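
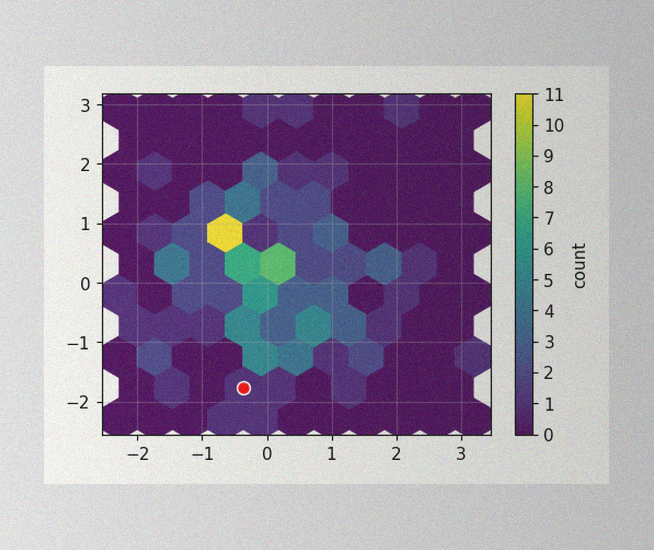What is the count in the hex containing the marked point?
The image has some photo noise and uneven lighting. The marked hex reads 1 on the colorbar.

1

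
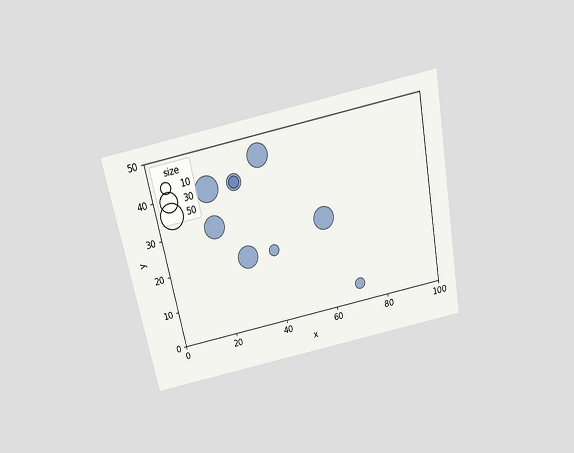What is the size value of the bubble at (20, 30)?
40

The chart is tilted about 11° counter-clockwise and viewed slightly from above. Matching the bubble at (20, 30) against the size legend gives 40.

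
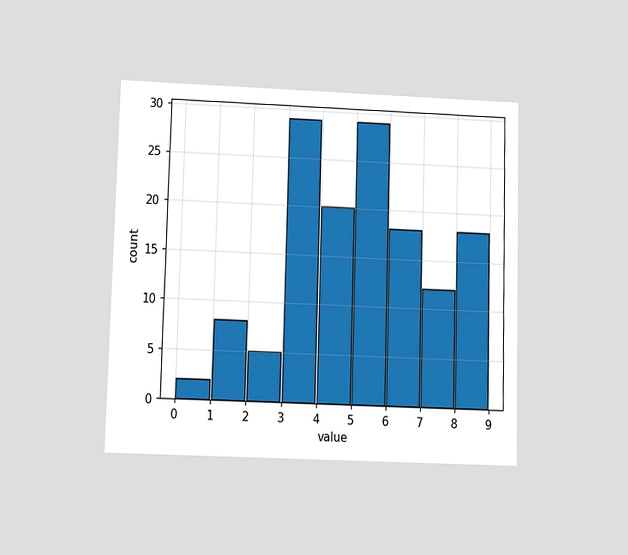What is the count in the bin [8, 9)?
The chart is viewed slightly from below. The [8, 9) bin has height 18.

18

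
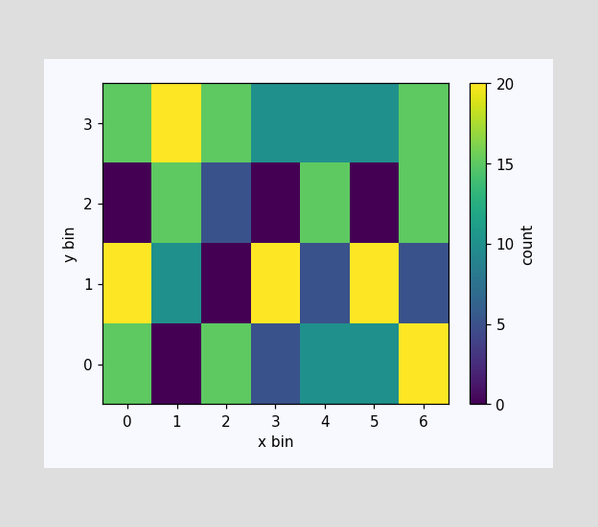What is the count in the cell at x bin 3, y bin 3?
Matching the cell (3, 3) against the colorbar gives 10.

10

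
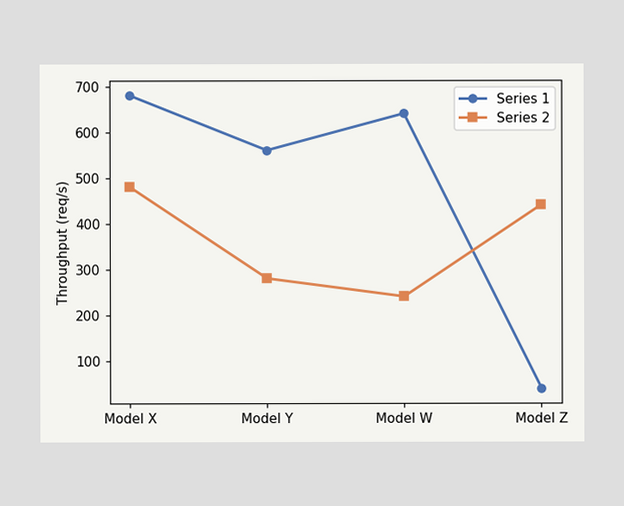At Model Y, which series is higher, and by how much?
Series 1, by 280req/s

At Model Y, Series 1 sits above the other line by 280req/s.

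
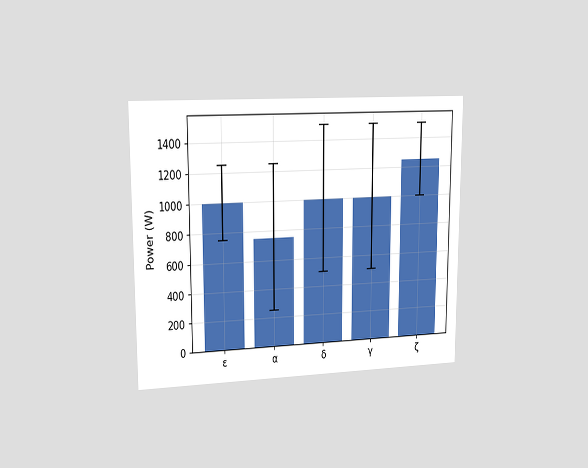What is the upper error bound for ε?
1250W

The chart is viewed slightly from the left. The ε bar's upper whisker reaches 1250W.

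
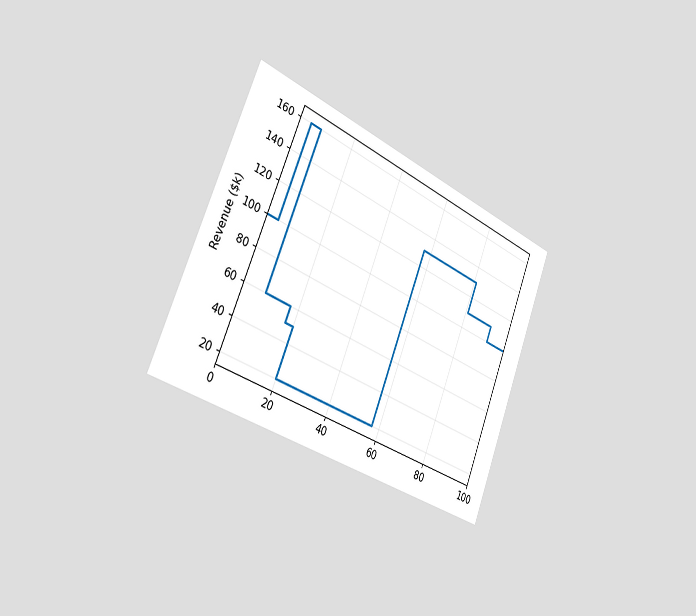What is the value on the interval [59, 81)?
The chart is tilted about 22° clockwise and viewed slightly from the left. On [59, 81) the step sits at $130k.

$130k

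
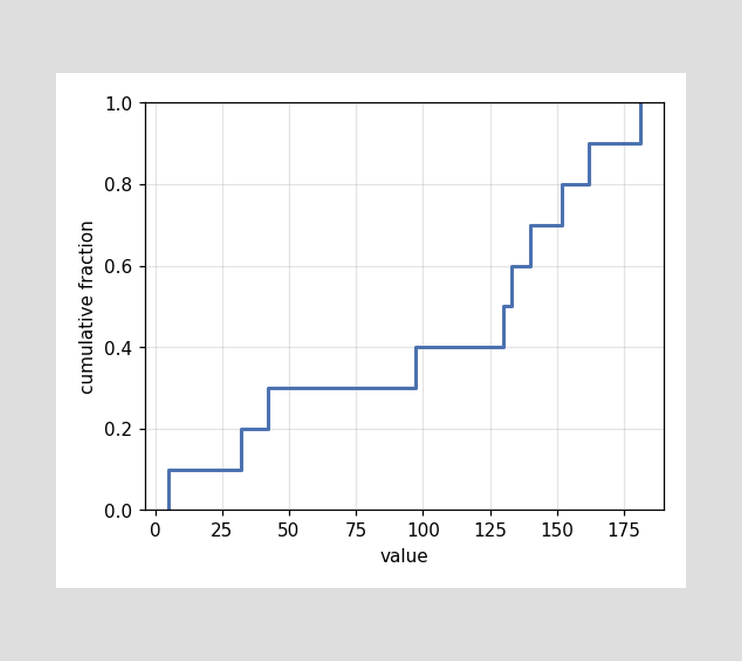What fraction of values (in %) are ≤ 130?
50%

At x=130 the ECDF step is at 50%.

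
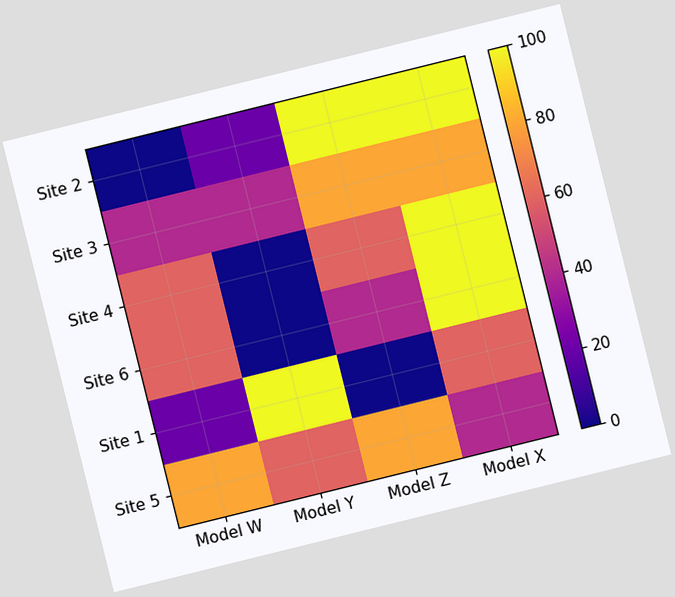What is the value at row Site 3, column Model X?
The chart is tilted about 14° counter-clockwise. Matching cell (Site 3, Model X) against the colorbar gives 80.

80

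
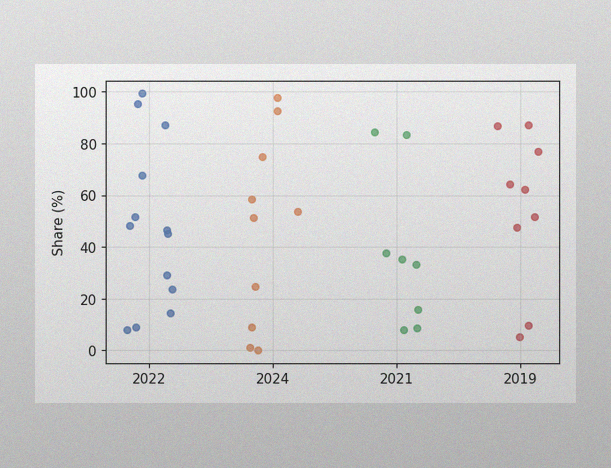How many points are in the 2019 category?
The image has some photo noise and uneven lighting. Counting the markers in the 2019 column gives 9.

9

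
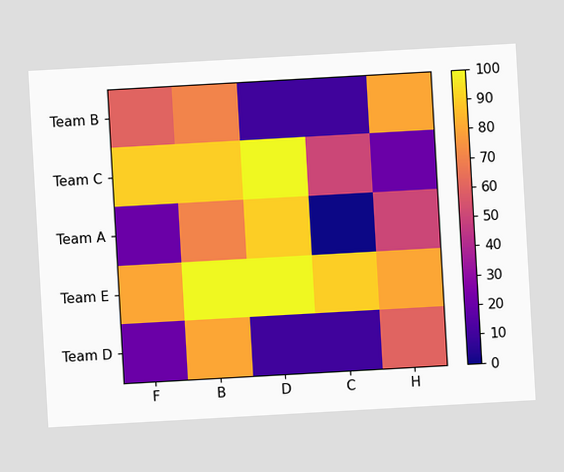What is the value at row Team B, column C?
The chart is tilted about 3° counter-clockwise. Matching cell (Team B, C) against the colorbar gives 10.

10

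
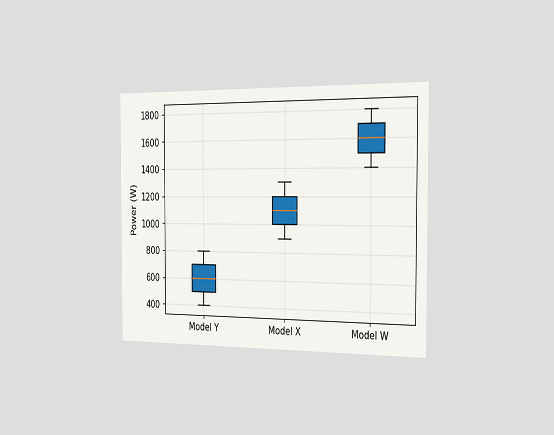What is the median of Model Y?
600W

The chart is viewed slightly from the right. The median line in the Model Y box sits at 600W.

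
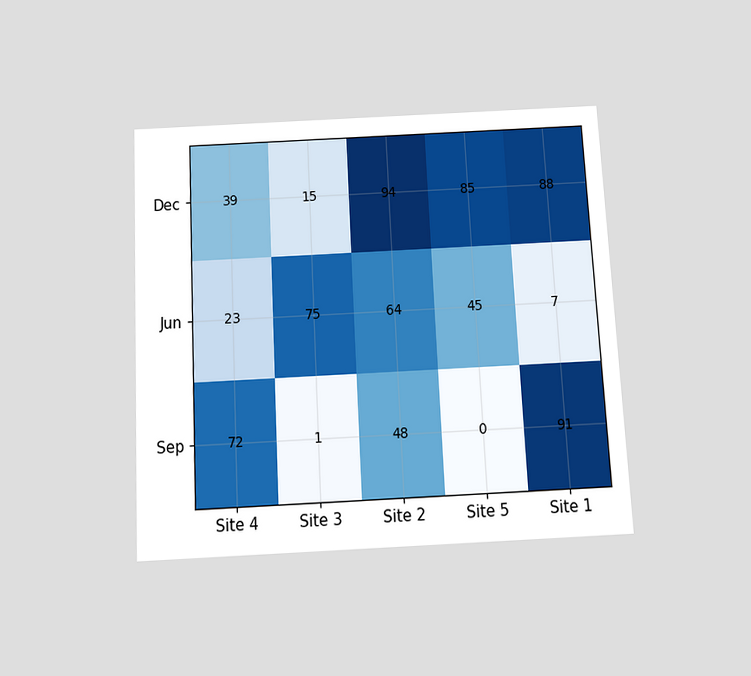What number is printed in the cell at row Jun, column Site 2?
64

The chart is tilted about 3° counter-clockwise and viewed slightly from below. The (Jun, Site 2) cell reads 64.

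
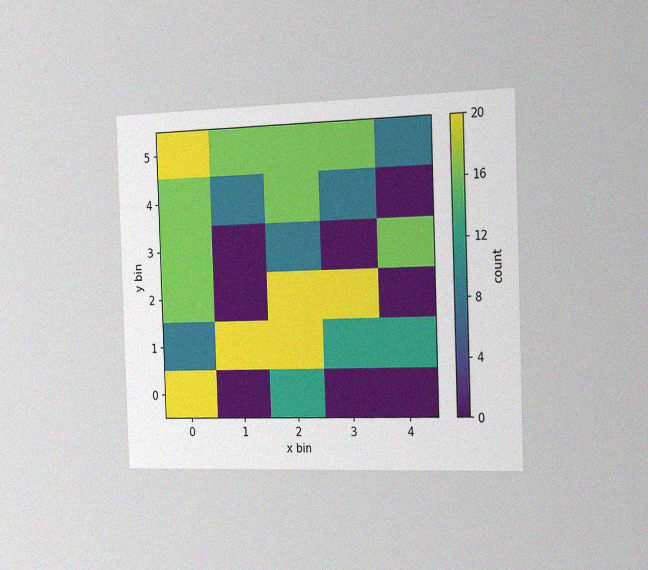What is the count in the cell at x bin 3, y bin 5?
16

The chart is viewed slightly from the right, with some photo noise. Matching the cell (3, 5) against the colorbar gives 16.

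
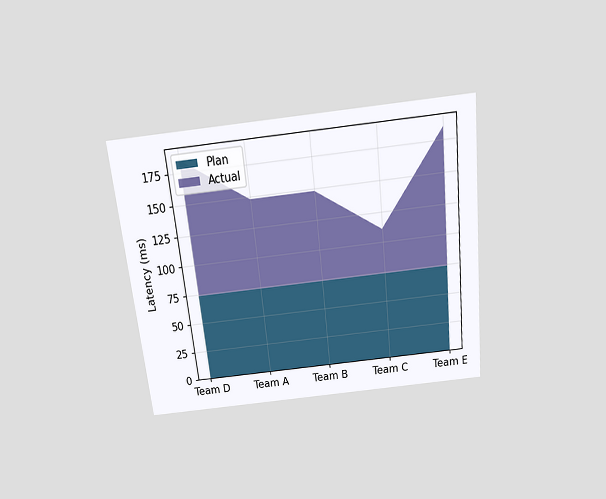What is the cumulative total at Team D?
185ms

The chart is tilted about 6° counter-clockwise and viewed slightly from above. The stacked total at Team D reaches 185ms.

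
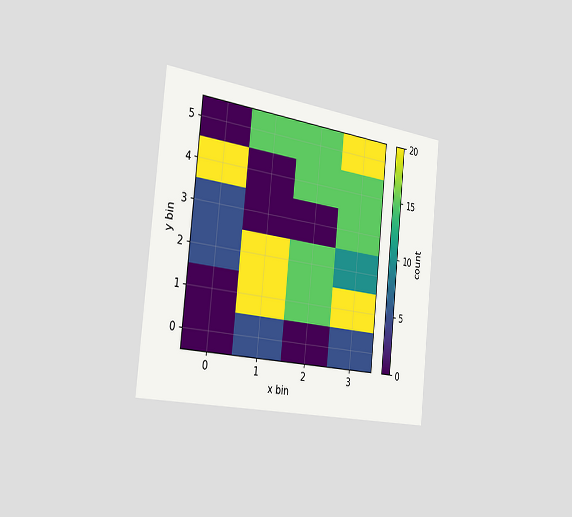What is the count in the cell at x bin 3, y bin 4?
The chart is tilted about 6° clockwise and viewed slightly from the left. Matching the cell (3, 4) against the colorbar gives 15.

15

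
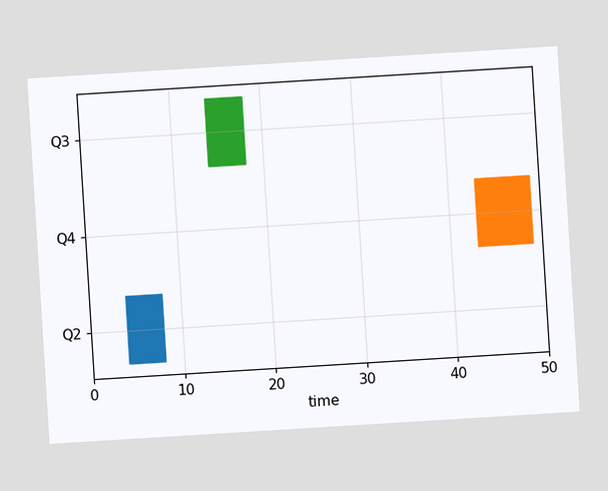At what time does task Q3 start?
14

The chart is tilted about 3° counter-clockwise. The Q3 bar begins at t=14.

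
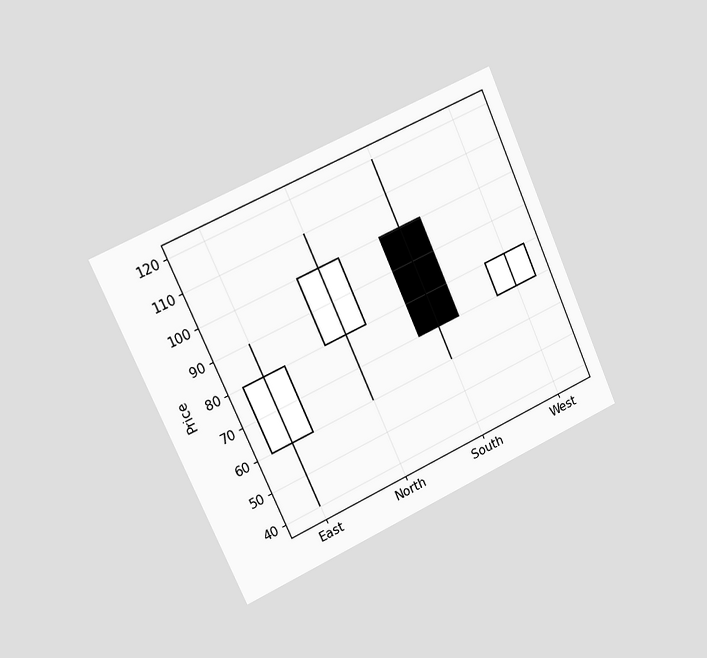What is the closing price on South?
The chart is tilted about 24° counter-clockwise and viewed slightly from the left. The South candle closes at 70.

70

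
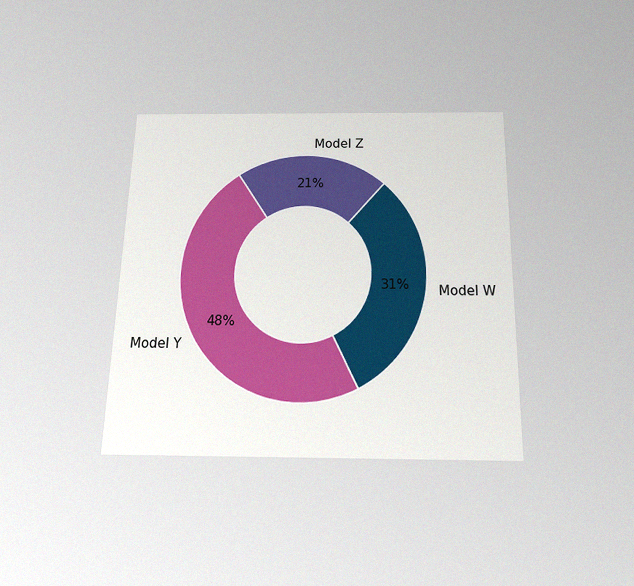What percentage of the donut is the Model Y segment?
The chart is viewed slightly from below, with some photo noise. The Model Y segment takes up 48% of the ring.

48%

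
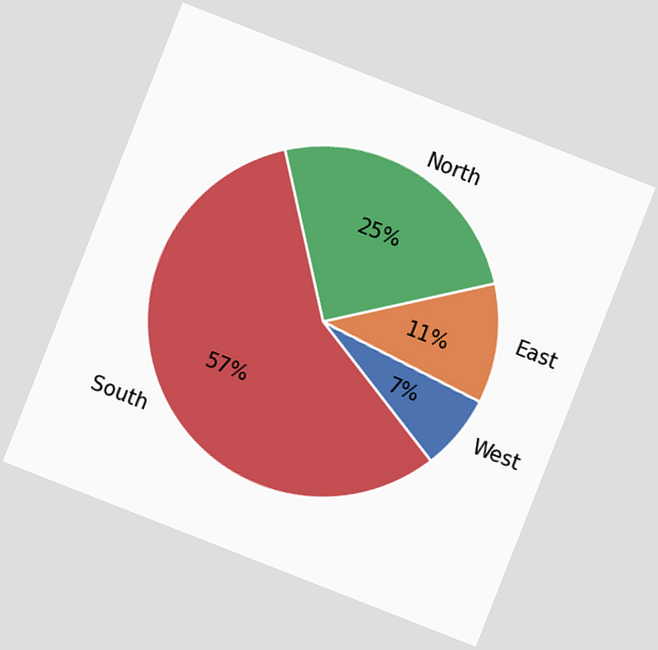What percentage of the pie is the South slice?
The chart is tilted about 21° clockwise. The South slice takes up 57% of the pie.

57%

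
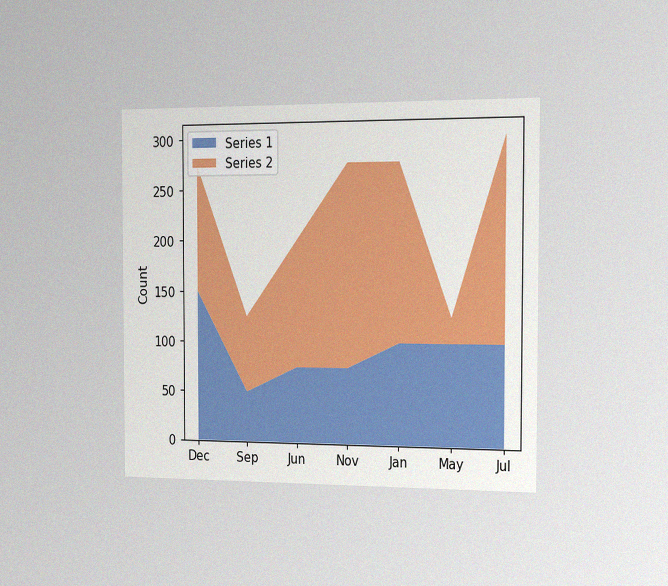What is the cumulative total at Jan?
275

The chart is viewed slightly from the right, with some photo noise. The stacked total at Jan reaches 275.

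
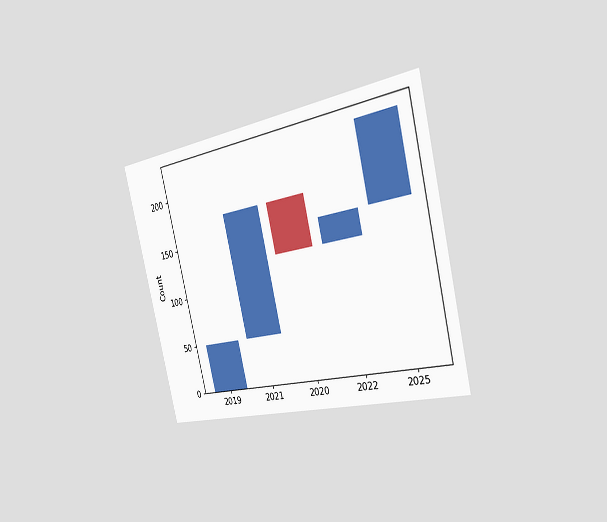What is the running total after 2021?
The chart is tilted about 13° counter-clockwise and viewed slightly from the right. After 2021 the running total reaches 175.

175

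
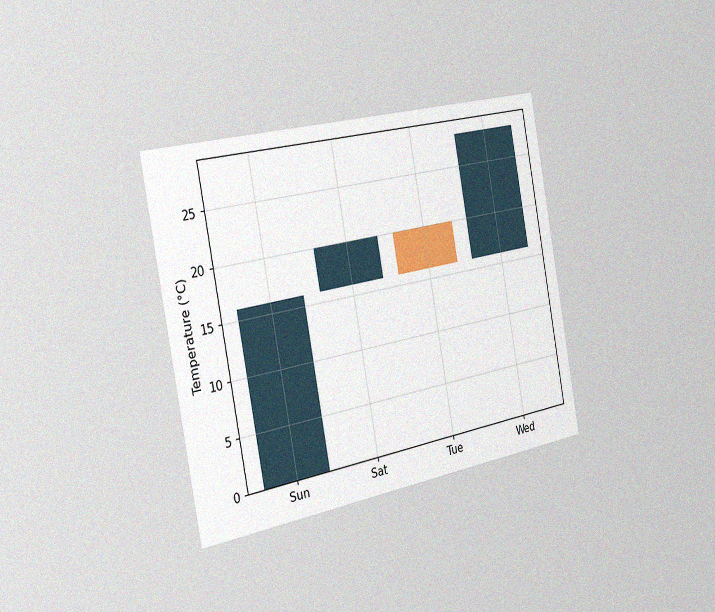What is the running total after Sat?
20°C

The chart is tilted about 11° counter-clockwise and viewed slightly from the left, with some photo noise. After Sat the running total reaches 20°C.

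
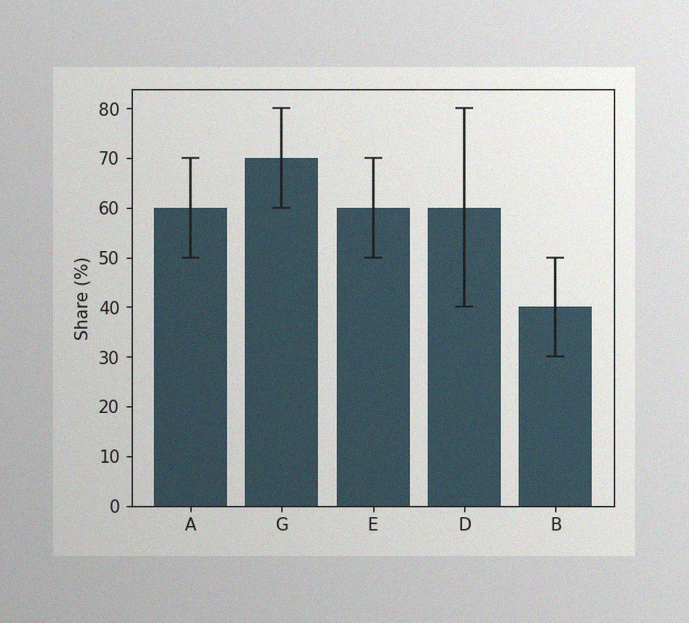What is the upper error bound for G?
80%

The image has some photo noise and uneven lighting. The G bar's upper whisker reaches 80%.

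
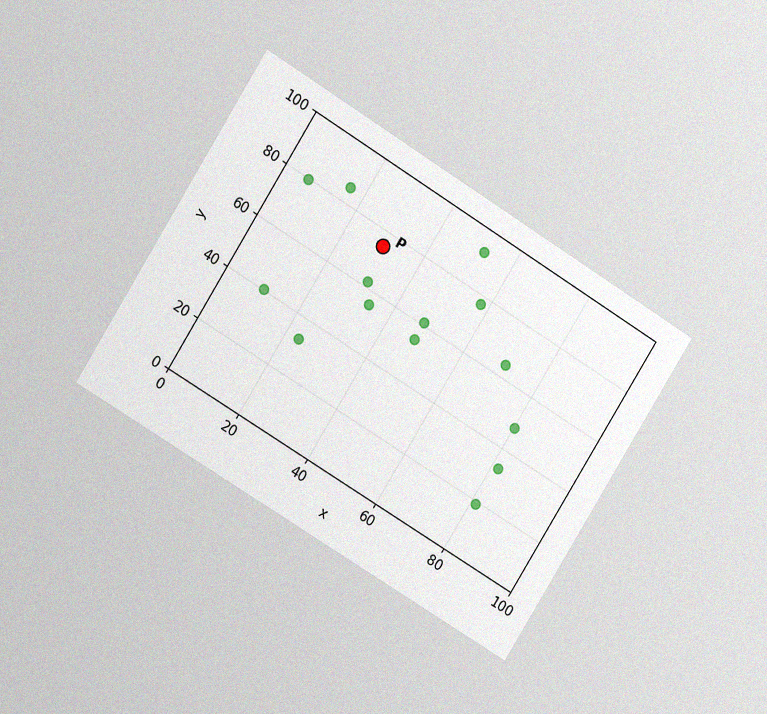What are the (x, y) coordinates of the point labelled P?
The chart is tilted about 32° clockwise and viewed at a slight angle, with some photo noise. Following the gridlines from P to each axis, P sits at (30, 75).

(30, 75)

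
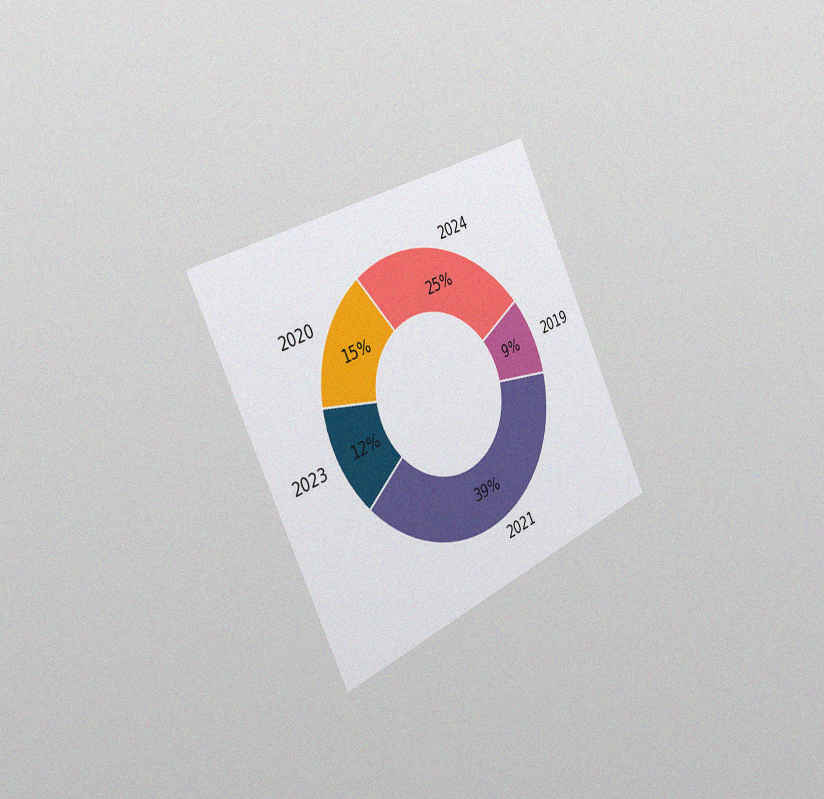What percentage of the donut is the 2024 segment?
25%

The chart is tilted about 26° counter-clockwise and viewed slightly from the left, with some photo noise. The 2024 segment takes up 25% of the ring.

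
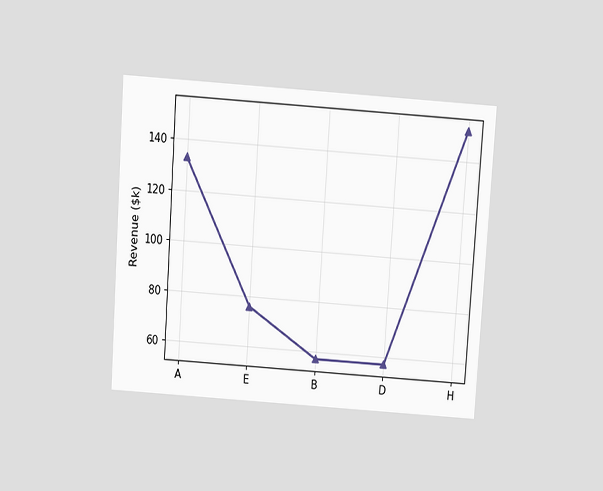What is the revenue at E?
The chart is tilted about 4° clockwise and viewed slightly from above. At E, the line is at $76k.

$76k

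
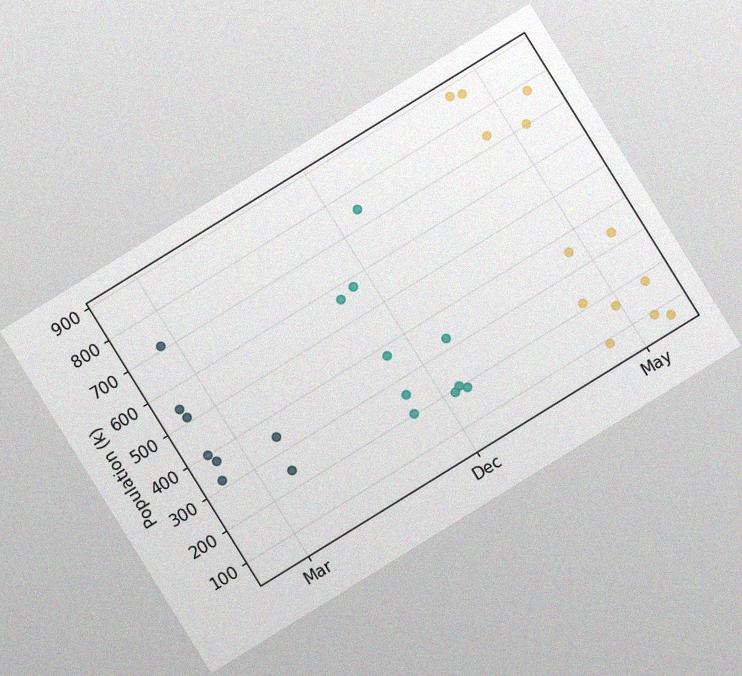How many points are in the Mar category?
8

The chart is tilted about 32° counter-clockwise, with some photo noise. Counting the markers in the Mar column gives 8.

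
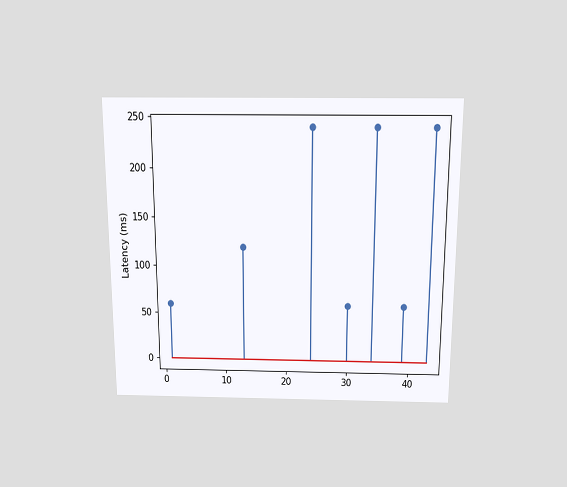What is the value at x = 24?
The chart is viewed slightly from above. The stem at x=24 reaches 240ms.

240ms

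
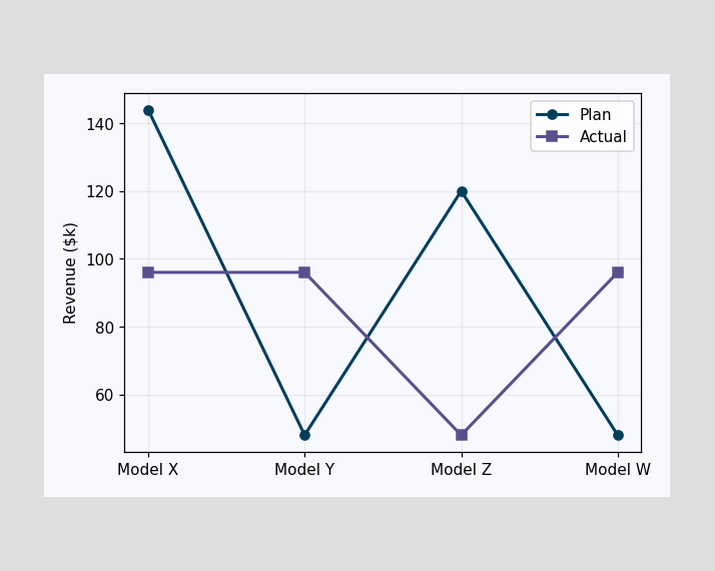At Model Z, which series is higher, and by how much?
Plan, by $72k

At Model Z, Plan sits above the other line by $72k.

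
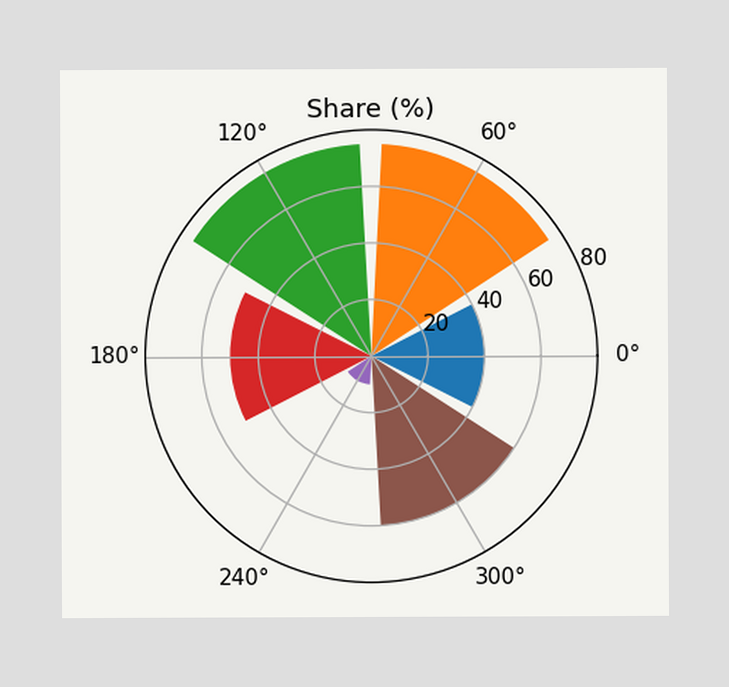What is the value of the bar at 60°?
The bar at 60° reaches 75% on the radial axis.

75%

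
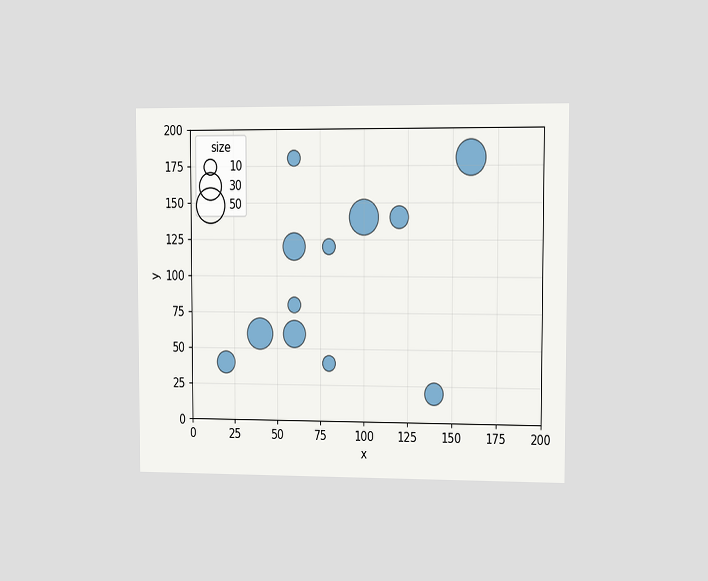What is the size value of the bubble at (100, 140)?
50

The chart is viewed slightly from the right. Matching the bubble at (100, 140) against the size legend gives 50.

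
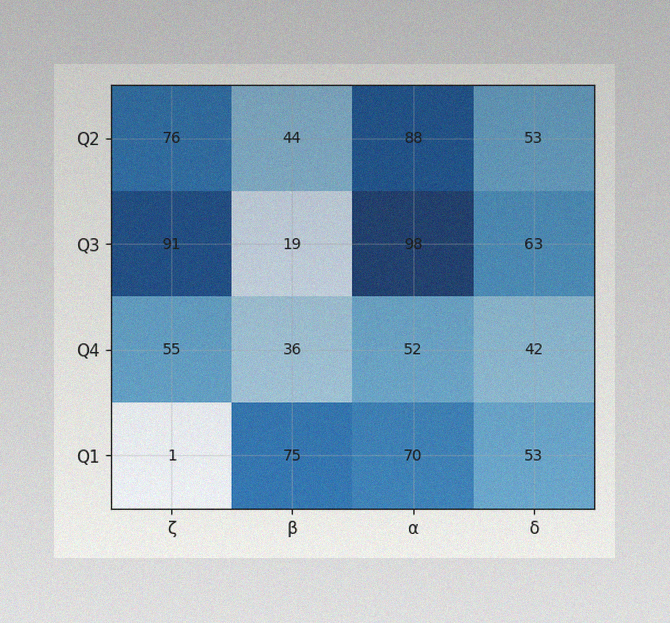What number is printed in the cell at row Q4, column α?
52

The image has some photo noise and uneven lighting. The (Q4, α) cell reads 52.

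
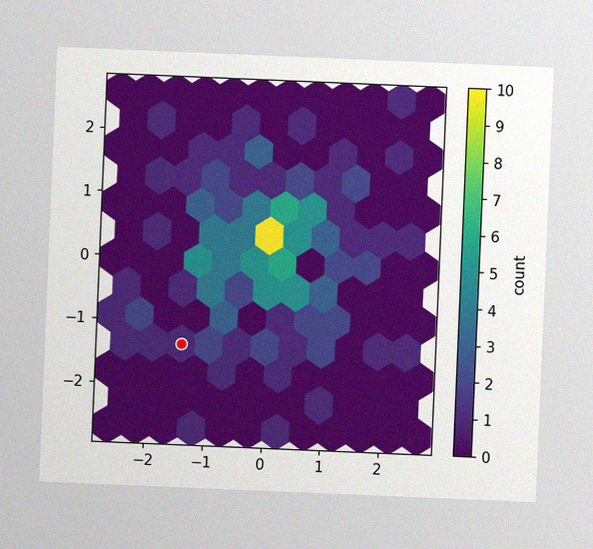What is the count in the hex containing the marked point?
The chart is tilted about 2° clockwise, with some photo noise. The marked hex reads 1 on the colorbar.

1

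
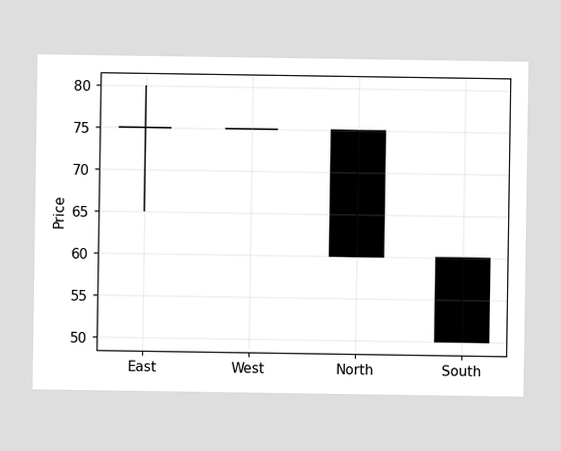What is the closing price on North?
The North candle closes at 60.

60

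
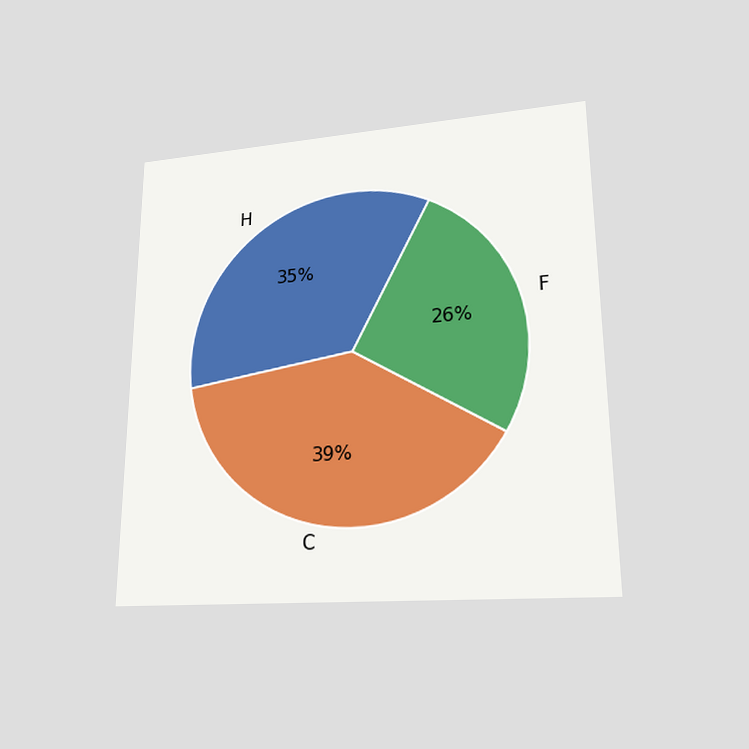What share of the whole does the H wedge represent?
The chart is viewed at a slight angle. The H slice takes up 35% of the pie.

35%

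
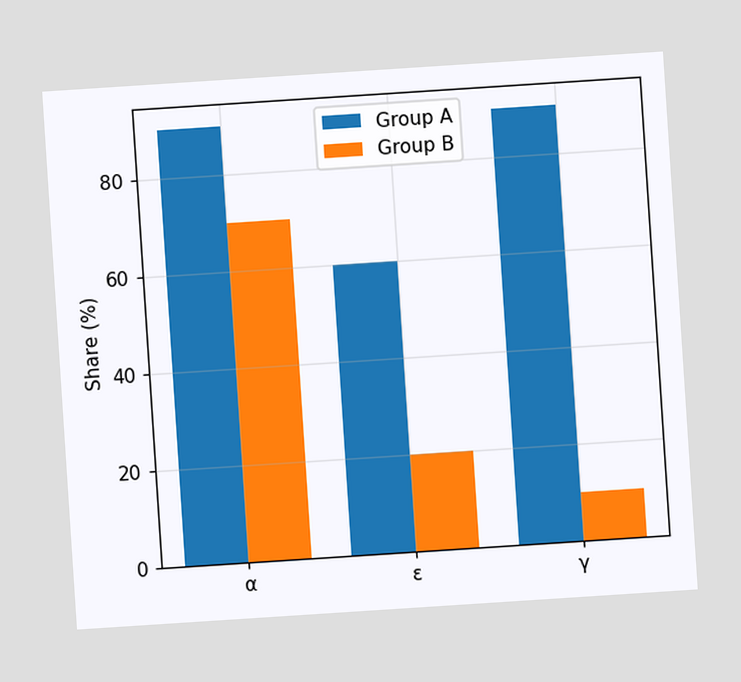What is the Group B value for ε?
20%

The chart is tilted about 4° counter-clockwise. The Group B bar at ε reaches 20% on the y-axis.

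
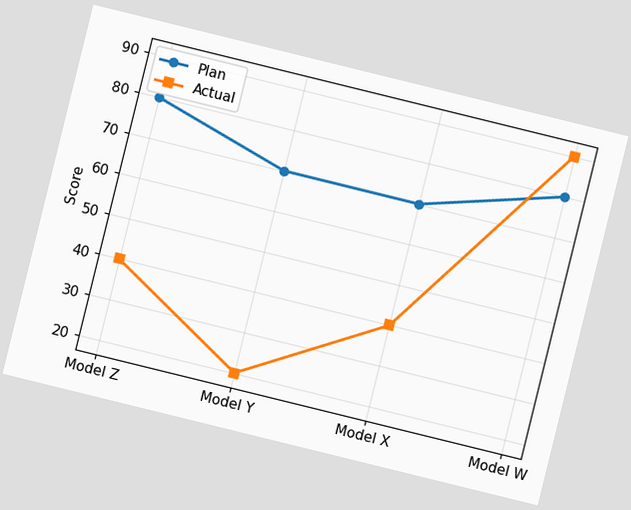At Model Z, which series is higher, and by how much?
The chart is tilted about 14° clockwise. At Model Z, Plan sits above the other line by 40.

Plan, by 40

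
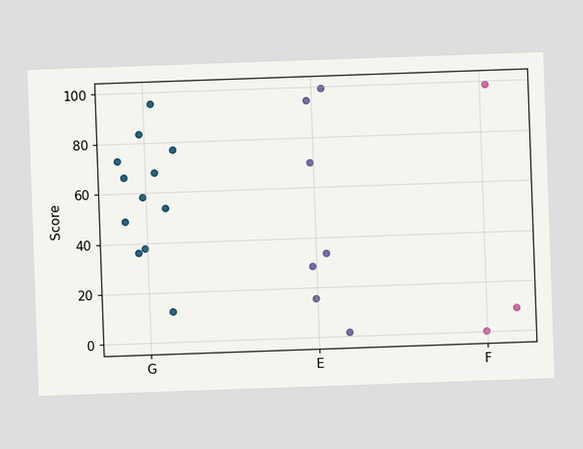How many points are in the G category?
12

Counting the markers in the G column gives 12.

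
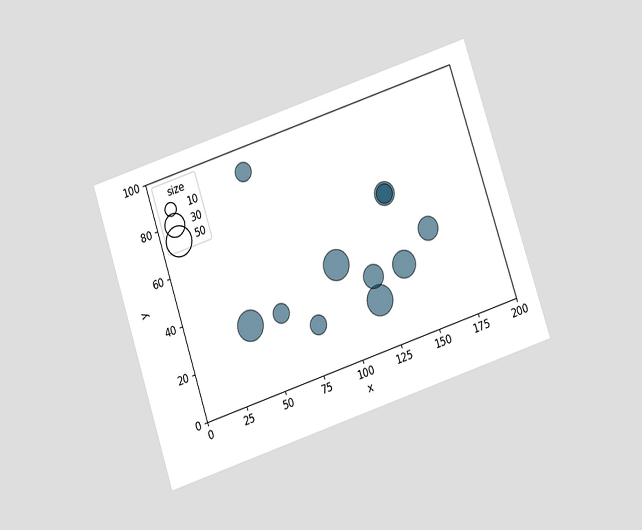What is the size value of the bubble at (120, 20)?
50

The chart is tilted about 18° counter-clockwise and viewed at a slight angle. Matching the bubble at (120, 20) against the size legend gives 50.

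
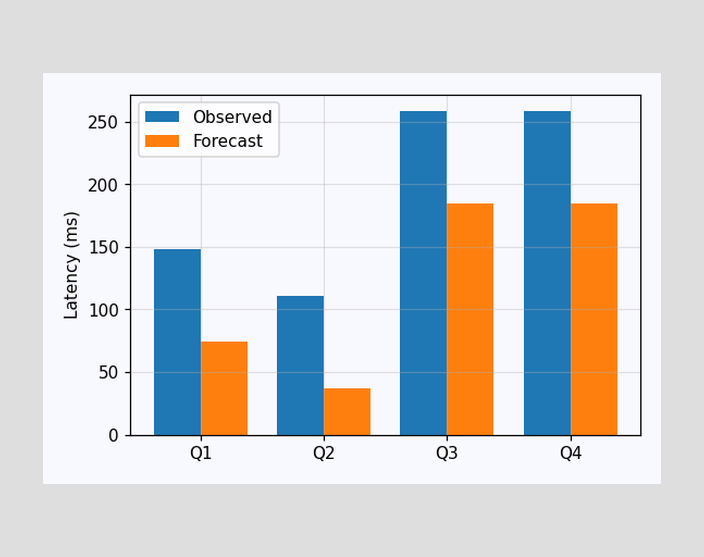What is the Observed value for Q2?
111ms

The Observed bar at Q2 reaches 111ms on the y-axis.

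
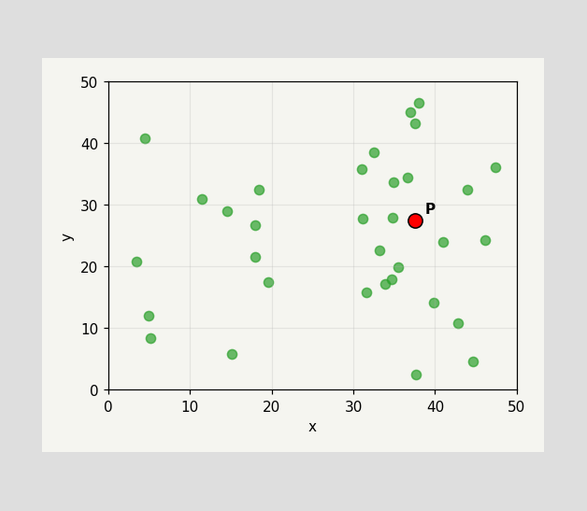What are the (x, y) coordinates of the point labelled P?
Following the gridlines from P to each axis, P sits at (37.5, 27.5).

(37.5, 27.5)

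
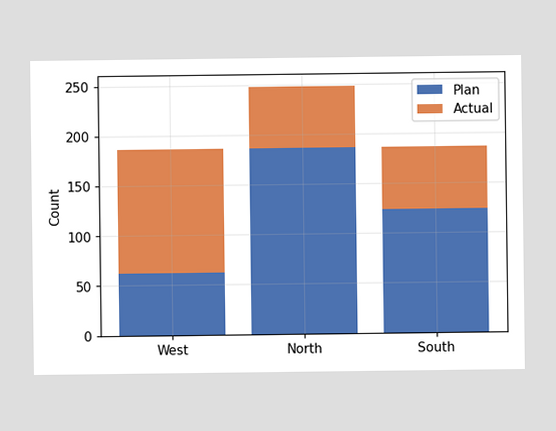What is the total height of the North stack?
The North stack's top reaches 248 on the y-axis.

248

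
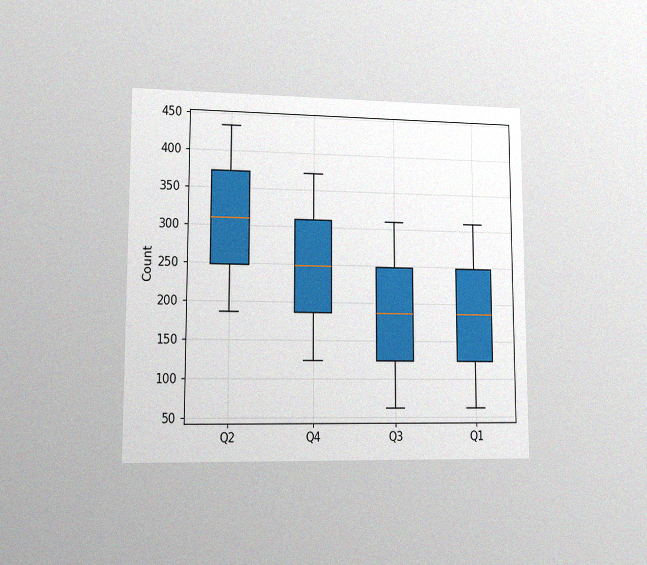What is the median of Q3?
The chart is viewed at a slight angle, with some photo noise. The median line in the Q3 box sits at 186.

186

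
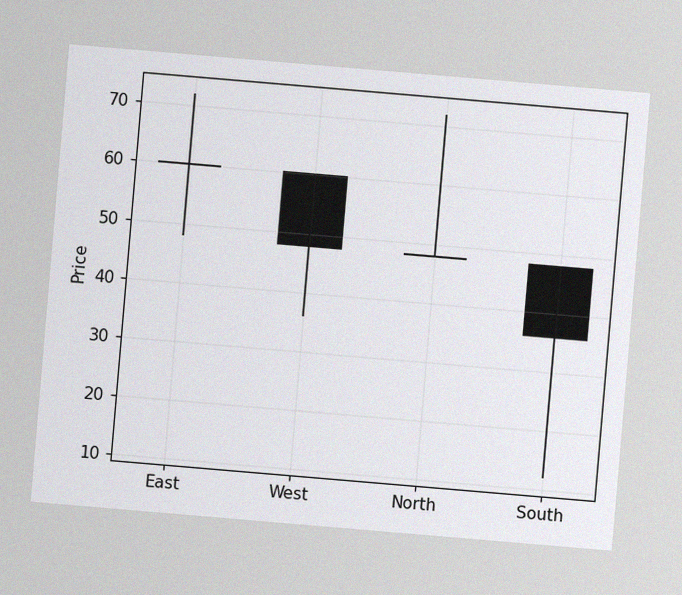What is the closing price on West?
The chart is tilted about 5° clockwise, with some photo noise. The West candle closes at 48.

48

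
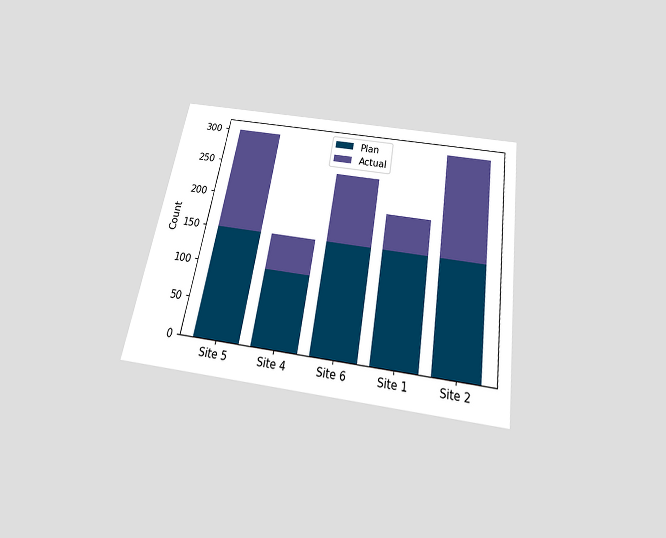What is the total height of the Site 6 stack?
The chart is tilted about 9° clockwise and viewed slightly from below. The Site 6 stack's top reaches 250 on the y-axis.

250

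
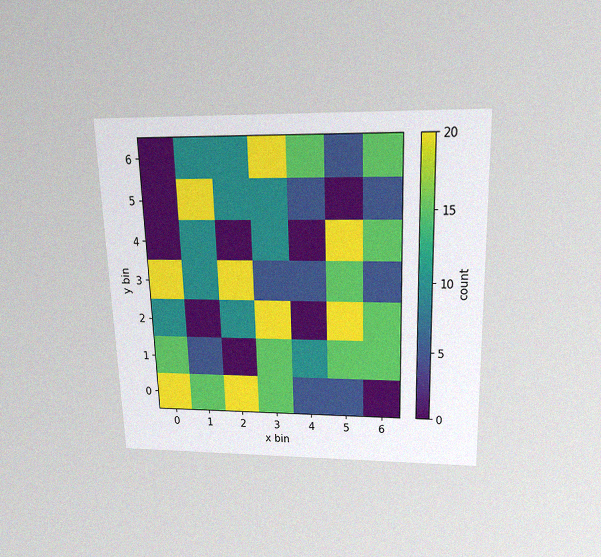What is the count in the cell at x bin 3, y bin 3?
The chart is viewed slightly from above, with some photo noise. Matching the cell (3, 3) against the colorbar gives 5.

5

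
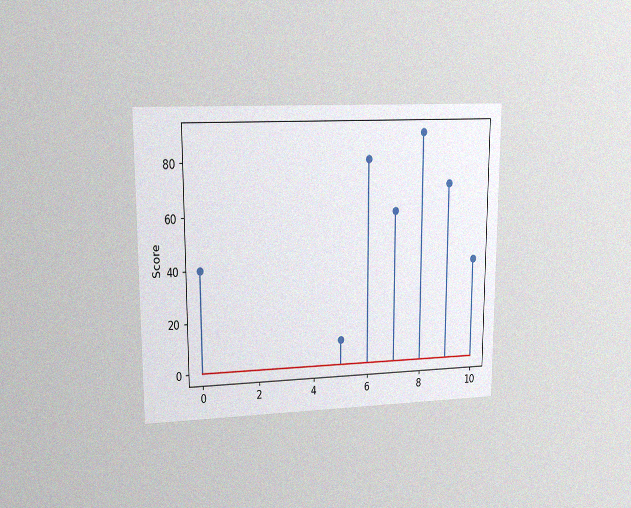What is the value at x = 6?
80

The chart is viewed at a slight angle, with some photo noise. The stem at x=6 reaches 80.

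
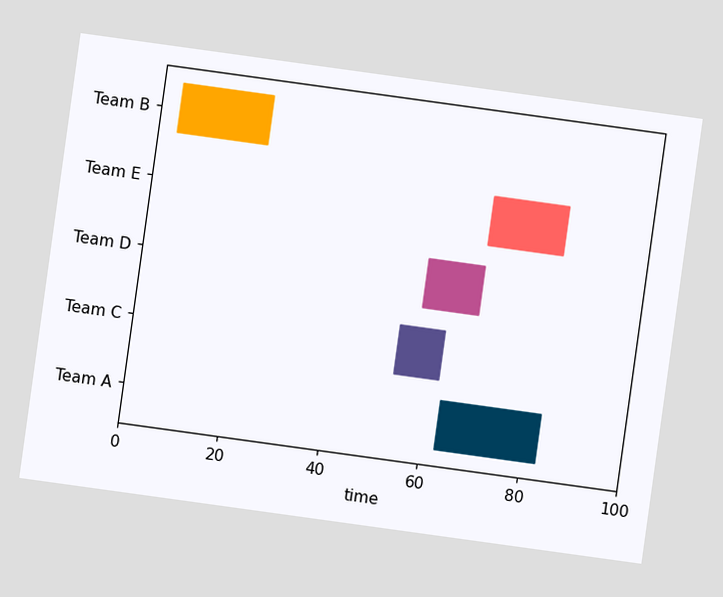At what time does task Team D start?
57

The chart is tilted about 8° clockwise. The Team D bar begins at t=57.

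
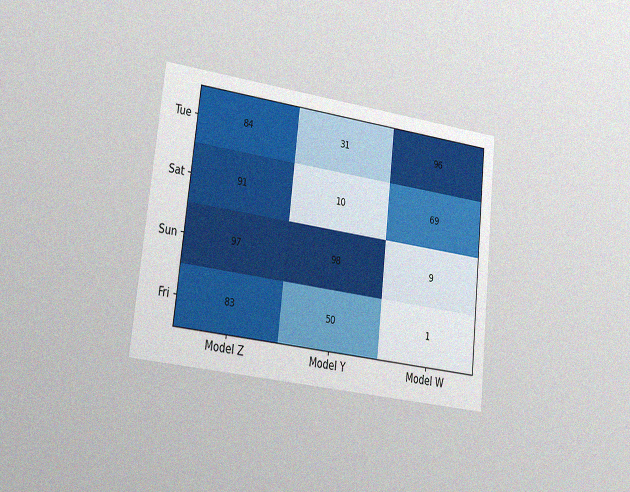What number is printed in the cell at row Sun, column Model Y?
The chart is tilted about 6° clockwise and viewed slightly from the left, with some photo noise. The (Sun, Model Y) cell reads 98.

98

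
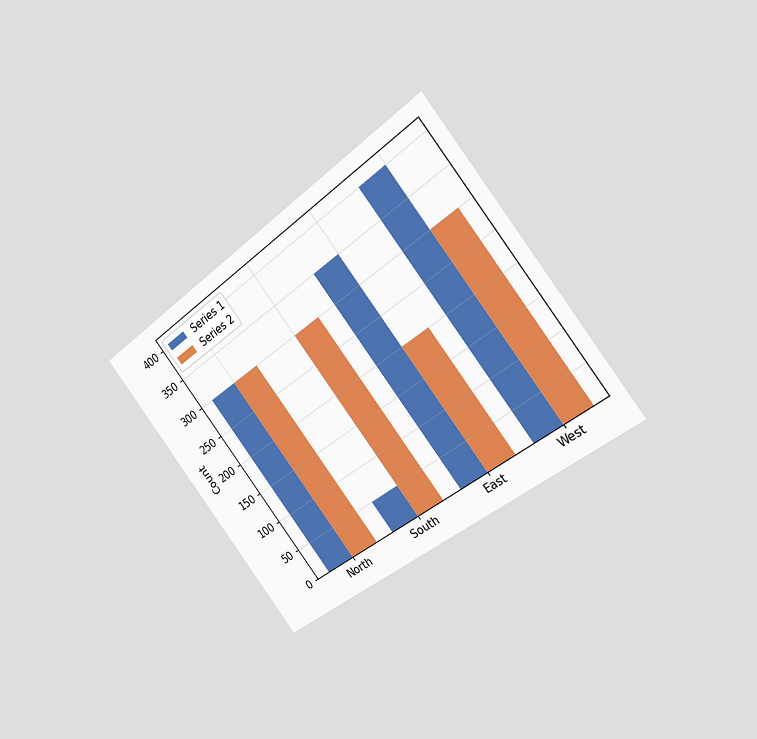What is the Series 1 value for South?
The chart is tilted about 38° counter-clockwise and viewed slightly from the right. The Series 1 bar at South reaches 50 on the y-axis.

50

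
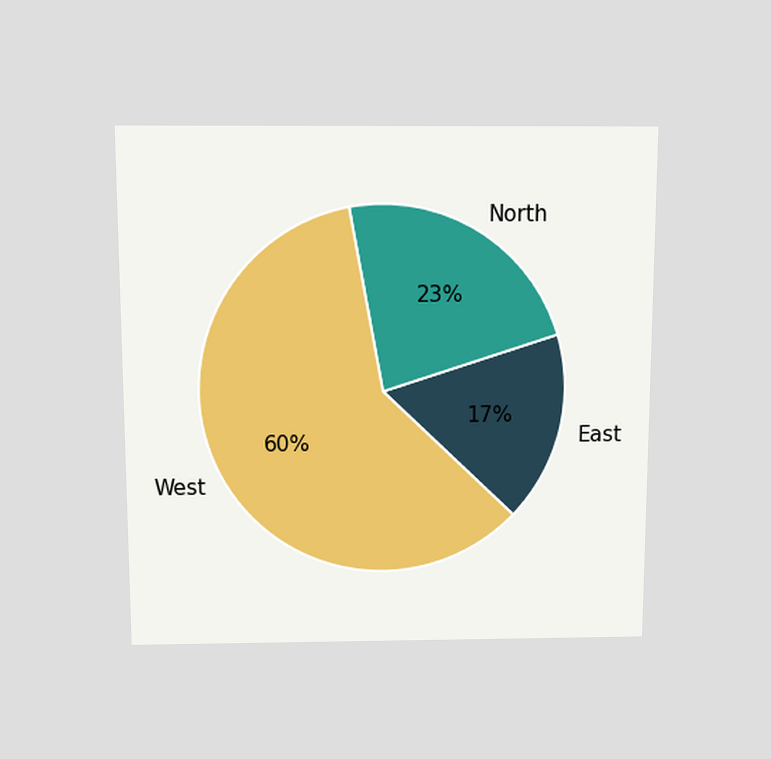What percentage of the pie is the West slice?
The chart is viewed slightly from above. The West slice takes up 60% of the pie.

60%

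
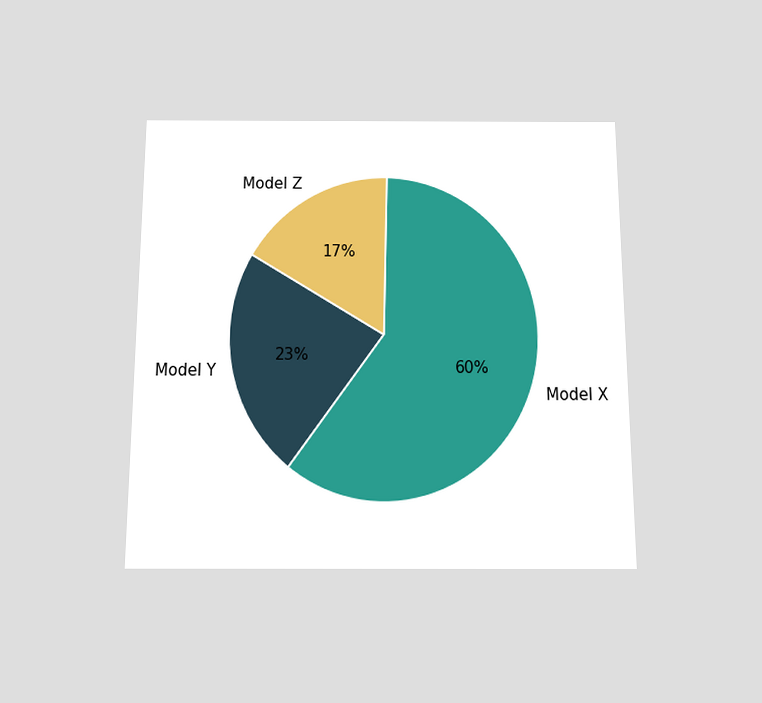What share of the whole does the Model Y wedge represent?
The chart is viewed slightly from below. The Model Y slice takes up 23% of the pie.

23%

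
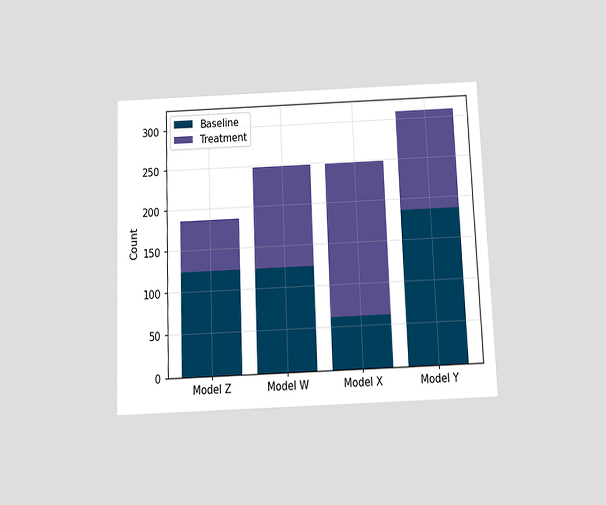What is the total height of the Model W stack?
248

The chart is tilted about 2° counter-clockwise and viewed slightly from below. The Model W stack's top reaches 248 on the y-axis.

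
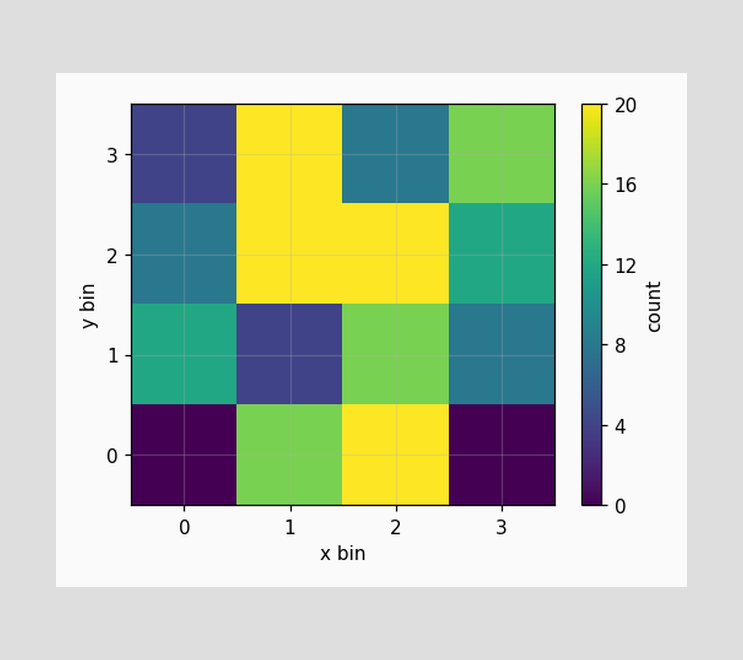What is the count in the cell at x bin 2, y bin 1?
Matching the cell (2, 1) against the colorbar gives 16.

16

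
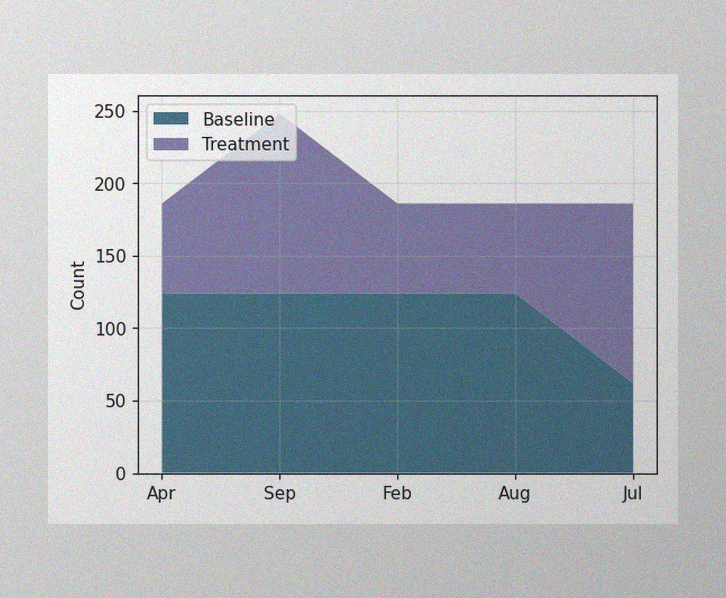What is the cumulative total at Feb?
186

The image has some photo noise and uneven lighting. The stacked total at Feb reaches 186.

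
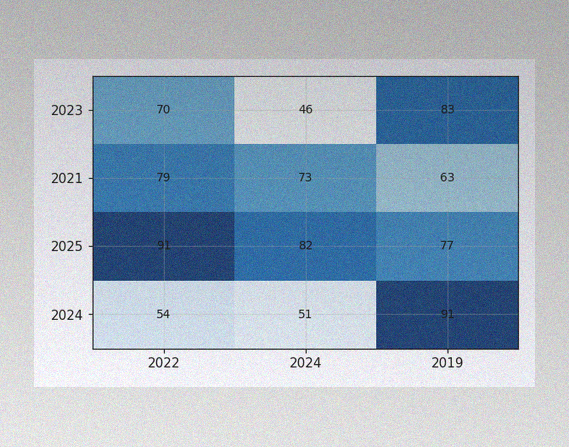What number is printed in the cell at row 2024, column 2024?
The image has some photo noise and uneven lighting. The (2024, 2024) cell reads 51.

51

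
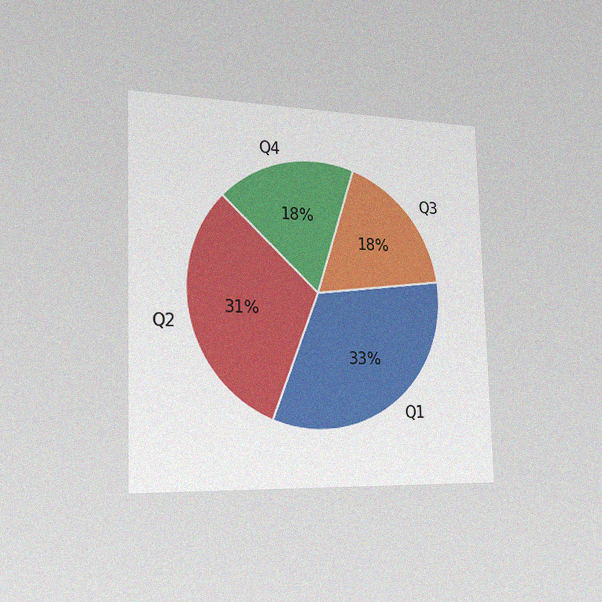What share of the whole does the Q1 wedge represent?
33%

The chart is viewed slightly from the left, with some photo noise. The Q1 slice takes up 33% of the pie.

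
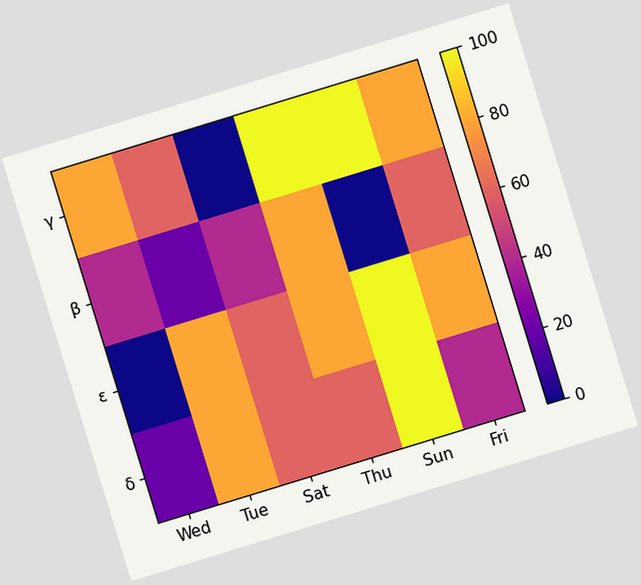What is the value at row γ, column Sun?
100

The chart is tilted about 17° counter-clockwise. Matching cell (γ, Sun) against the colorbar gives 100.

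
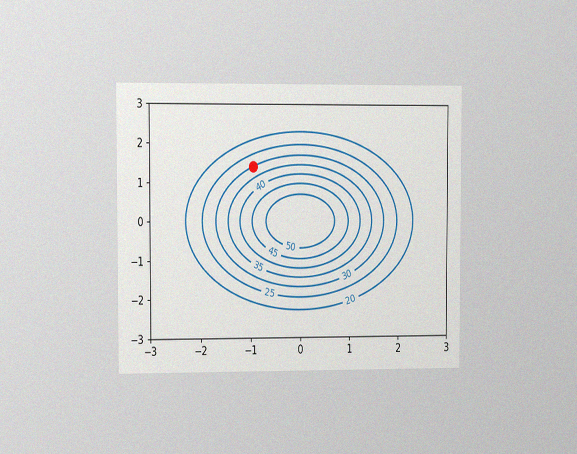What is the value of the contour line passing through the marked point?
The chart is viewed at a slight angle, with some photo noise. The marked point sits on the contour labelled 30.

30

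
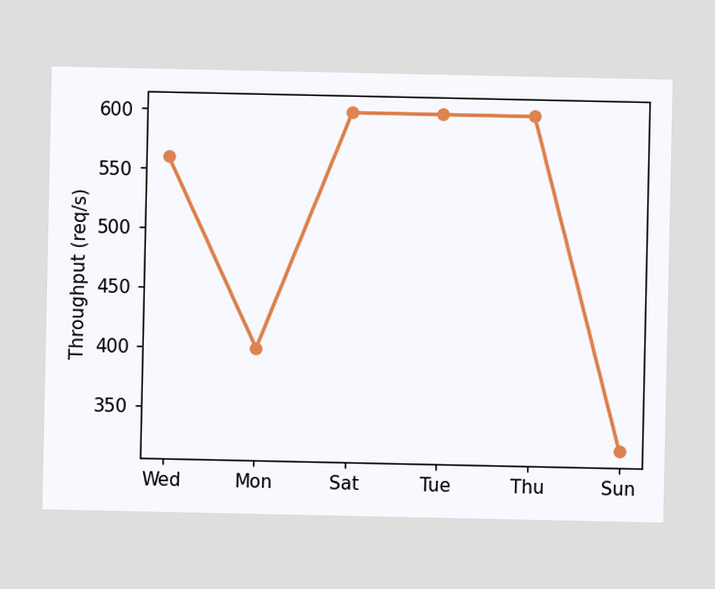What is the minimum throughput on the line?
The lowest point is at Sun, and reading across to the y-axis gives 320req/s.

320req/s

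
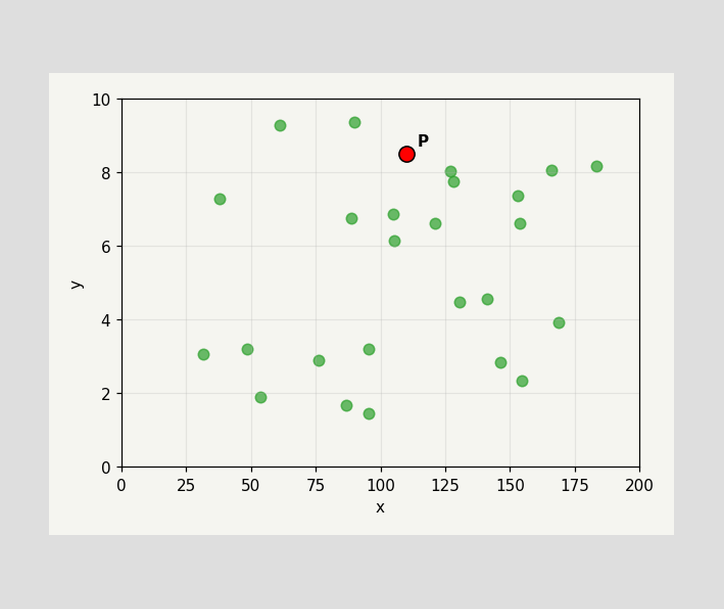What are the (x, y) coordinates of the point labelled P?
Following the gridlines from P to each axis, P sits at (110, 8.5).

(110, 8.5)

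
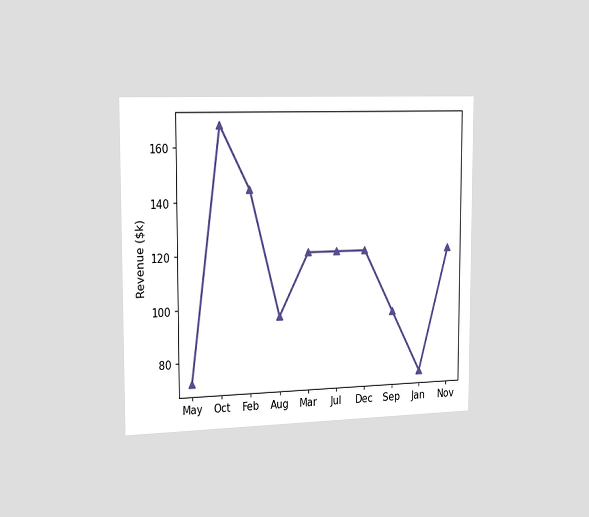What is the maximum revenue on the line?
$168k

The chart is viewed slightly from the left. The highest point is at Oct, and reading across to the y-axis gives $168k.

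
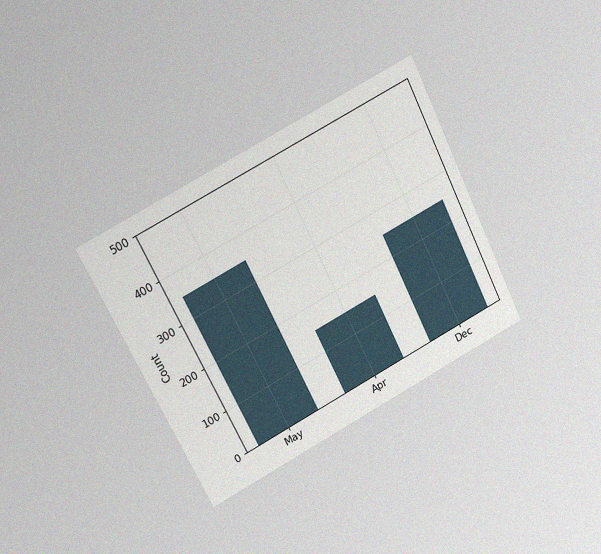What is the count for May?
350

The chart is tilted about 27° counter-clockwise and viewed at a slight angle, with some photo noise. Reading along the chart's y-axis, the May bar reaches 350.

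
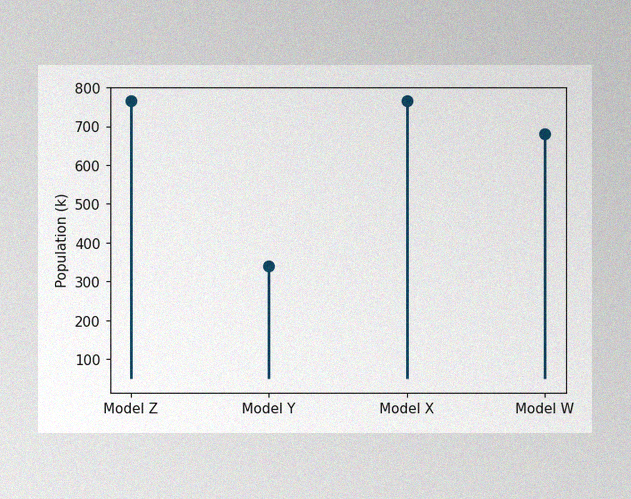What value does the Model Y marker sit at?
The image has some photo noise and uneven lighting. The Model Y marker sits at 340k.

340k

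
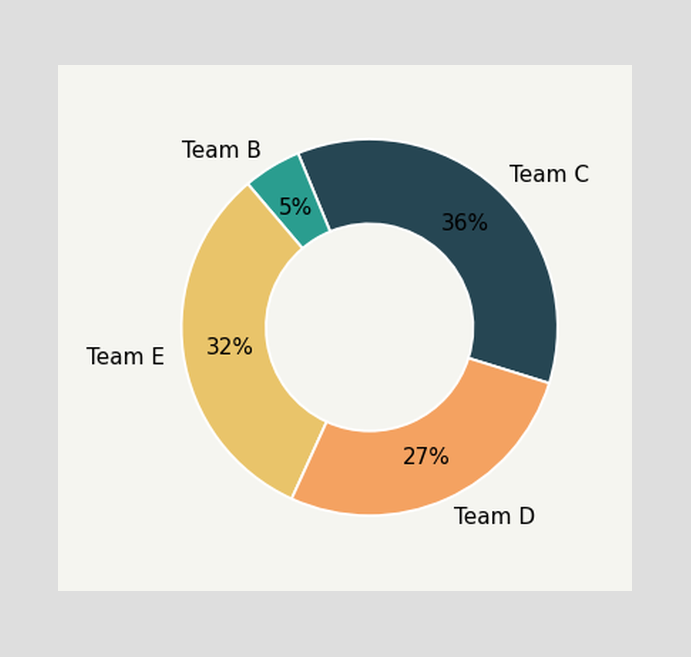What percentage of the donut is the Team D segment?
27%

The Team D segment takes up 27% of the ring.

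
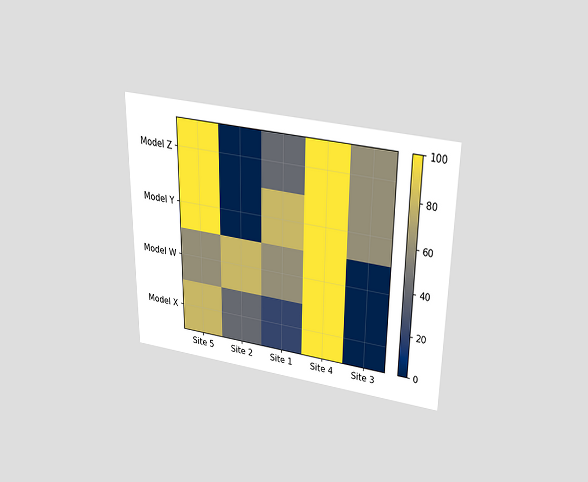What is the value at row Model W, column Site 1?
60

The chart is viewed slightly from above. Matching cell (Model W, Site 1) against the colorbar gives 60.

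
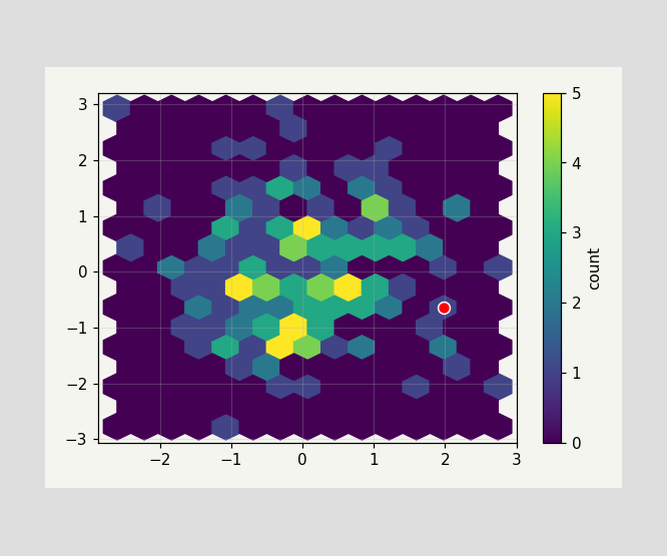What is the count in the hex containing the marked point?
The marked hex reads 1 on the colorbar.

1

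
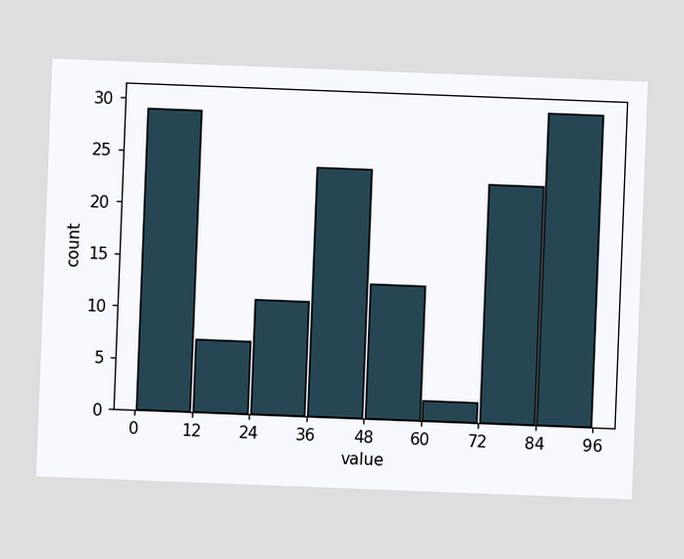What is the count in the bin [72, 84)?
23

The chart is tilted about 2° clockwise. The [72, 84) bin has height 23.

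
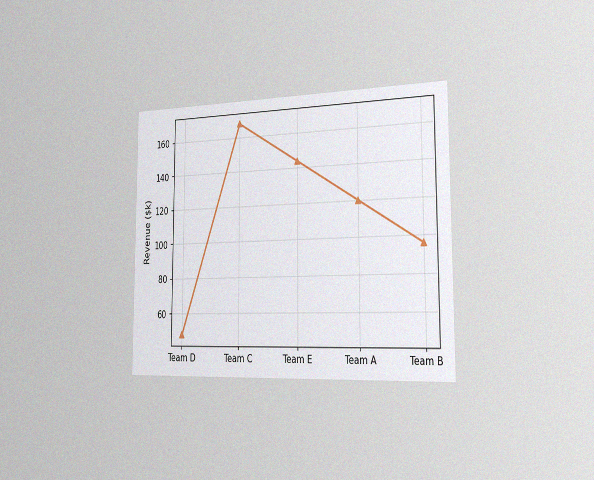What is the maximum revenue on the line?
$168k

The chart is viewed slightly from the right, with some photo noise. The highest point is at Team C, and reading across to the y-axis gives $168k.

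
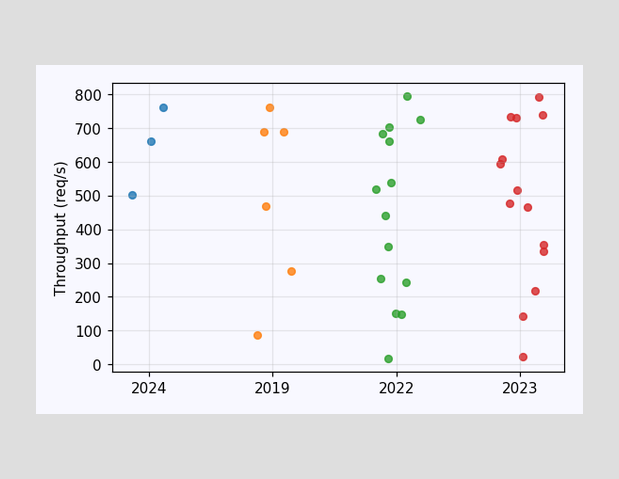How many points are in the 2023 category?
Counting the markers in the 2023 column gives 14.

14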